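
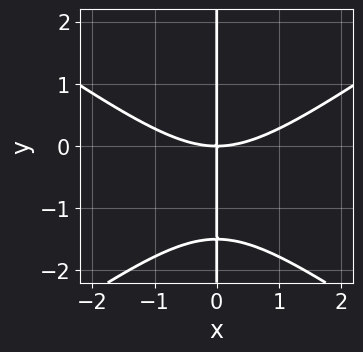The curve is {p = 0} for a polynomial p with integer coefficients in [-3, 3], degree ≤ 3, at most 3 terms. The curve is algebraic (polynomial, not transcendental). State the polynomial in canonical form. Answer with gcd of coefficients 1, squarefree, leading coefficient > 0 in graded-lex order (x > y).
Degree: a generic line meets the curve in up to 3 points, so deg p = 3.
From the visible intercepts: the visible y-axis segment lies entirely on the curve; one x-axis crossing is at x = 0.
Assembling these constraints gives the stated polynomial.

x^3 - 2*x*y^2 - 3*x*y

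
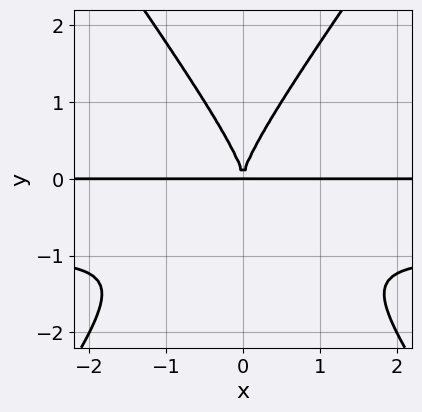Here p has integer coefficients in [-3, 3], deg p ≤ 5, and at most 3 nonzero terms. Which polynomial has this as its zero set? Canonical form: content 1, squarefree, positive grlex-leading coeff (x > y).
2*x^2*y^2 - y^4 + 2*x^2*y

(a) The degree is 4 — the shape is more complex than any degree-3 curve.
(b) Symmetries: it's symmetric under x → −x, forcing even powers of x.
(c) Against the integer gridlines: every point of the x-axis in the box is on the curve.
(d) These observations pin down the coefficients.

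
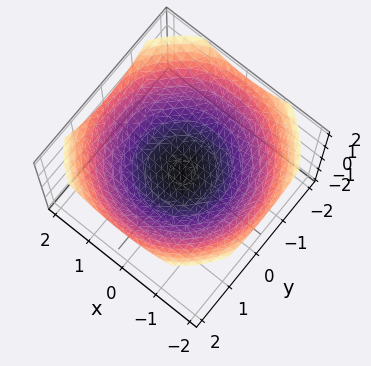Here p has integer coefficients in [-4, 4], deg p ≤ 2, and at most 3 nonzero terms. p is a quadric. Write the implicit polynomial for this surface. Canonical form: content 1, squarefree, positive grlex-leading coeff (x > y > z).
x^2 + y^2 - 3*z

1. The degree is 2 — a single bowl opening along one axis; a quadric.
2. Symmetries: every cross-section ⟂ z is a circle, so x, y appear only via x² + y².
3. From the visible intercepts: one z-axis crossing is at z = 0; it meets the x-axis at x = 0 (among the integer gridlines); it meets the y-axis at y = 0 (among the integer gridlines); a circular section at z = 1 has radius between 1 and 2.
4. Solving for integer coefficients yields p as stated.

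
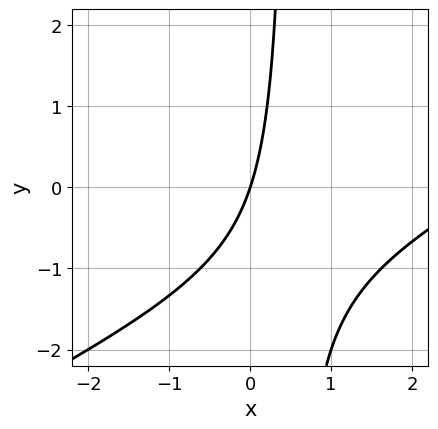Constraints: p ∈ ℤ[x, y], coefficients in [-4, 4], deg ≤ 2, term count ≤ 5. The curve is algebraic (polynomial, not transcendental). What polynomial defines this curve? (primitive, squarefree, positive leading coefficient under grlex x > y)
deg p = 2. No degree-1 curve has this shape.
Observable constraints: it crosses the x-axis at the gridline x = 0; it crosses the y-axis at the gridline y = 0.
These observations pin down the coefficients.

x^2 - 2*x*y - 3*x + y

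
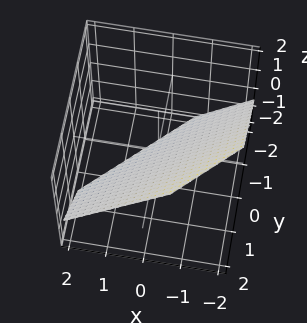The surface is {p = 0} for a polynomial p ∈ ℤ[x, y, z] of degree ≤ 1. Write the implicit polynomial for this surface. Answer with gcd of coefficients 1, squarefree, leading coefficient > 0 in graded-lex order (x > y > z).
3*x - 3*y + 3*z + 2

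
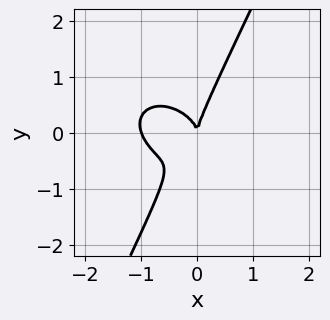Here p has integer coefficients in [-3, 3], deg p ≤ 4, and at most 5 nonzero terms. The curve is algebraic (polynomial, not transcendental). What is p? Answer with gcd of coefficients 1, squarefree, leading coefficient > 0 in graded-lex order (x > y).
3*x^3 + x^2*y + 3*x*y^2 - 2*y^3 + 3*x^2

deg p = 3.
From the axis intercepts and sections: among the integer gridlines, it crosses the x-axis at x ∈ {-1, 0}; one y-axis crossing is at y = 0.
Putting this together gives p.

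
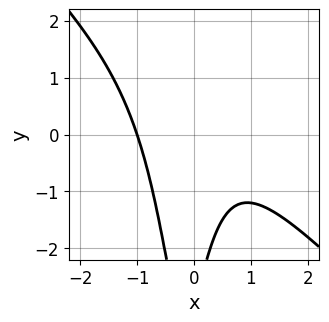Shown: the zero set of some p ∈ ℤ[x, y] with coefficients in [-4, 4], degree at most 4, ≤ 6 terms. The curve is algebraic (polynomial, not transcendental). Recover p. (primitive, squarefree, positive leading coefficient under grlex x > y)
First, deg p = 3. A generic line meets the curve in up to 3 points.
Next, reading off the gridlines: it crosses the x-axis at the gridline x = -1; it misses every integer gridline on the y-axis.
Finally, fitting integer coefficients to these (and the overall shape) gives p.

3*x^3 + 3*x^2*y + x*y + y + 3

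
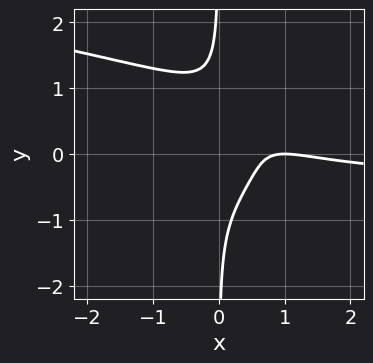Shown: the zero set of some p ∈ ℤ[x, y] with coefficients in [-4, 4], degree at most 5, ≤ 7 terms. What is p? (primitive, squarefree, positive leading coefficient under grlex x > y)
3*x*y^3 + 2*x^2*y + x^2 - 2*x + 1

(a) deg p = 4. The shape is more complex than any degree-3 curve.
(b) Observable constraints: the curve avoids every integer y-axis point in the box; it crosses the x-axis at the gridline x = 1.
(c) Matching integer coefficients to the picture gives p.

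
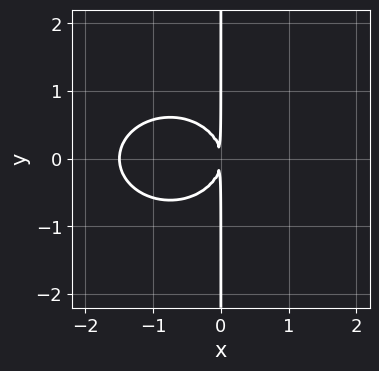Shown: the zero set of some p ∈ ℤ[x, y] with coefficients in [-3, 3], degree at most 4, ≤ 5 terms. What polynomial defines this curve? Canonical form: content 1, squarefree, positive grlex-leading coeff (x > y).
First, the degree is 3 — the shape is more complex than any degree-2 curve.
Next, symmetries: mirror symmetry y ↦ −y ⇒ only even powers of y.
Next, against the integer gridlines: every point of the y-axis in the box is on the curve.
Finally, matching integer coefficients to the picture gives p.

2*x^3 + 3*x*y^2 + 3*x^2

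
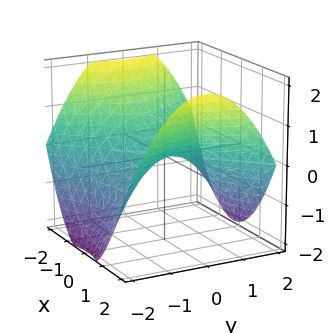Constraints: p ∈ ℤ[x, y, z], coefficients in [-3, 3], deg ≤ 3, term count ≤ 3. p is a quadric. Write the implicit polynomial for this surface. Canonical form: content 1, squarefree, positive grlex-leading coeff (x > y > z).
x^2 - y^2 - 2*z

(a) The degree is 2 — a hyperbolic paraboloid; a quadric.
(b) Symmetries: it's symmetric under y → −y, forcing even powers of y; mirror symmetry x ↦ −x ⇒ only even powers of x.
(c) Observable constraints: it crosses the y-axis at the gridline y = 0; it crosses the z-axis at the gridline z = 0; it meets the x-axis at x = 0 (among the integer gridlines).
(d) Fitting integer coefficients to these (and the overall shape) gives p.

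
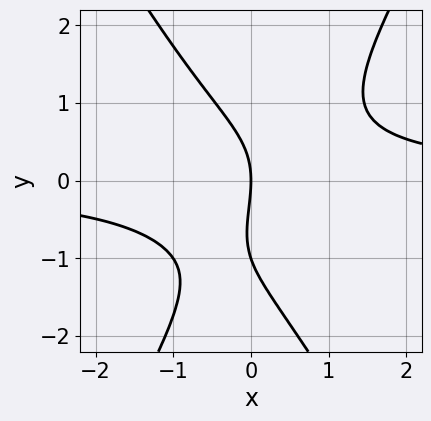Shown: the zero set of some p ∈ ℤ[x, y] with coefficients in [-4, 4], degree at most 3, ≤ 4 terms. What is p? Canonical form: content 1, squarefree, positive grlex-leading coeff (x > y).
3*x^2*y - y^3 - y^2 - 3*x

1. The degree is 3 — a generic line meets the curve in up to 3 points.
2. From the visible intercepts: it meets the x-axis at x = 0 (among the integer gridlines); the y-axis gridline crossings are at y ∈ {-1, 0}.
3. Fitting integer coefficients to these (and the overall shape) gives p.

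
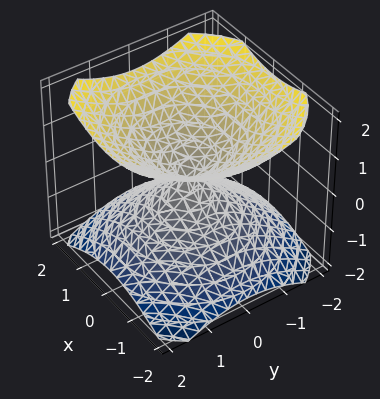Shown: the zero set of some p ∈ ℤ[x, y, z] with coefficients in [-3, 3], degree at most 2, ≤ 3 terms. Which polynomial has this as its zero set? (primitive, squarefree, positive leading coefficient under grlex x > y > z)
2*x^2 + 2*y^2 - 3*z^2

First, I count 2 distinct pieces.
Next, degree: a double cone through the origin; a quadric, so deg p = 2.
Next, symmetries: it's symmetric under z → −z, forcing even powers of z; the z-axis is an axis of rotation, so x and y enter only as x² + y².
Then, reading off the gridlines: a circular section at z = -1 has radius between 1 and 2; one y-axis crossing is at y = 0.
Finally, fitting integer coefficients to these (and the overall shape) gives p.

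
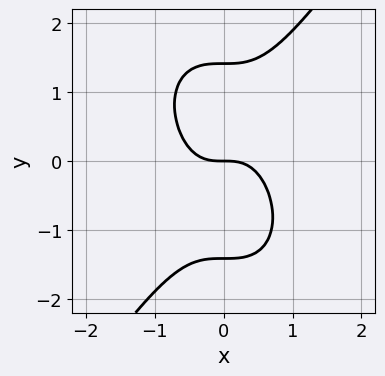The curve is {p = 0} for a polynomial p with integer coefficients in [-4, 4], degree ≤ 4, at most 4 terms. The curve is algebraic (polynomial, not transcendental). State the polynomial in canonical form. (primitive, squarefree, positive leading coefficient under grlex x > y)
3*x^3 - y^3 + 2*y

1. Degree: the shape is more complex than any degree-2 curve, so deg p = 3.
2. Checking where it meets the axes: it meets the x-axis at x = 0 (among the integer gridlines); it crosses the y-axis at the gridline y = 0.
3. Putting this together gives p.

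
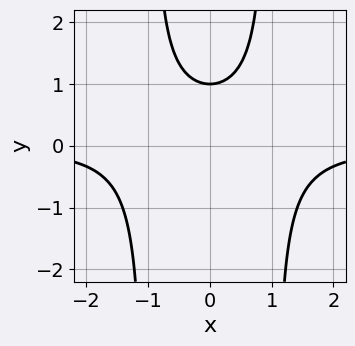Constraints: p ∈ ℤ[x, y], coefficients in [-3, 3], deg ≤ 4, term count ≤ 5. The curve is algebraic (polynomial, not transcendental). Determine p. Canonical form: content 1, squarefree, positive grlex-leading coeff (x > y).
(a) Degree: the shape is more complex than any degree-2 curve, so deg p = 3.
(b) Symmetries: it's symmetric under x → −x, forcing even powers of x.
(c) From the axis intercepts and sections: one y-axis crossing is at y = 1; no x-intercept at any integer in the box.
(d) Putting this together gives p.

x^2*y - y + 1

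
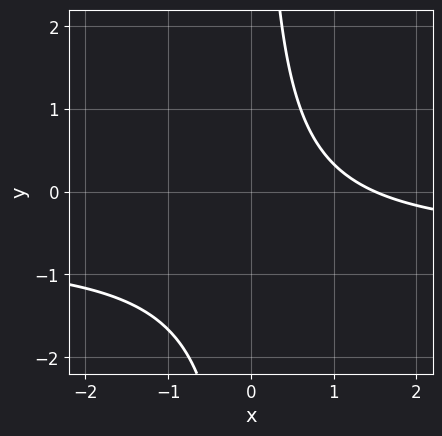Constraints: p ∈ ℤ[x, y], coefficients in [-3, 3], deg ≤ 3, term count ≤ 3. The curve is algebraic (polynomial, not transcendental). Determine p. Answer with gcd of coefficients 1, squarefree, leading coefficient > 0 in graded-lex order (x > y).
3*x*y + 2*x - 3

deg p = 2. The shape is more complex than any degree-1 curve.
Against the integer gridlines: the curve avoids every integer y-axis point in the box.
Matching integer coefficients to the picture gives p.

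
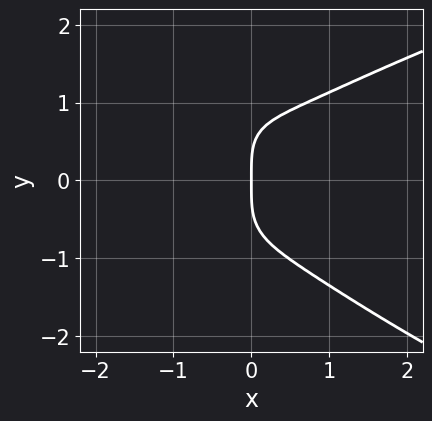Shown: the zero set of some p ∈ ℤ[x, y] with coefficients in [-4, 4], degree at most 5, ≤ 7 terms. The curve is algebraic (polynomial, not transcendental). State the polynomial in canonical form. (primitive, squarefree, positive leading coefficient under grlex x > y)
x^2*y^2 + x*y^3 + 2*y^4 - 3*x^3 - 3*x

(a) deg p = 4. No degree-3 curve has this shape.
(b) Against the integer gridlines: one y-axis crossing is at y = 0; it crosses the x-axis at the gridline x = 0.
(c) Matching integer coefficients to the picture gives p.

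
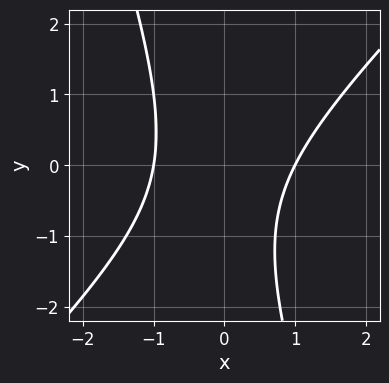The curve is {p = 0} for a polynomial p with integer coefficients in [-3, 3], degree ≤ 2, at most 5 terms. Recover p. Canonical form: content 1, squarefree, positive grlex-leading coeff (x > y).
3*x^2 - 2*x*y - y^2 - y - 3

First, degree: no degree-1 curve has this shape, so deg p = 2.
Then, observable constraints: it misses every integer gridline on the y-axis; among the integer gridlines, it crosses the x-axis at x ∈ {-1, 1}.
Finally, putting this together gives p.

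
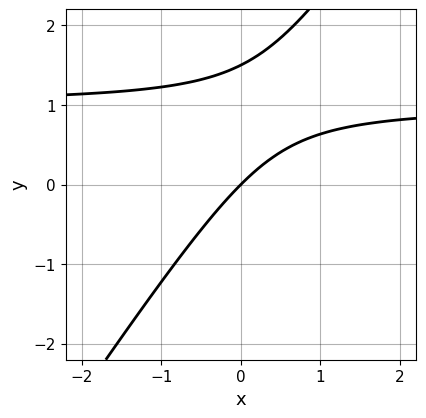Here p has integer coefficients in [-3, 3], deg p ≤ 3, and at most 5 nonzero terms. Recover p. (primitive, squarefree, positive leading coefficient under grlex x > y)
3*x*y - 2*y^2 - 3*x + 3*y

1. Degree: no degree-1 curve has this shape, so deg p = 2.
2. From the axis intercepts and sections: it crosses the y-axis at the gridline y = 0; it meets the x-axis at x = 0 (among the integer gridlines).
3. Assembling these constraints gives the stated polynomial.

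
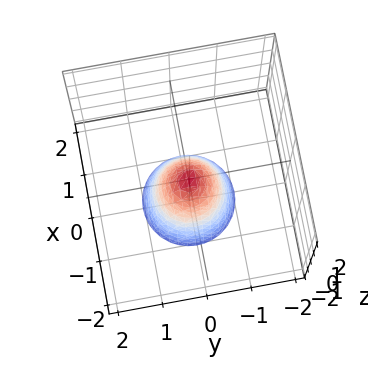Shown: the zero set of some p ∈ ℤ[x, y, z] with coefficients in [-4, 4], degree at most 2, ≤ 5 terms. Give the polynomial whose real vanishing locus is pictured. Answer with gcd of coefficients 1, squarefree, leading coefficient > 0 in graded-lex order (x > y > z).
1. Degree: a paraboloid; a quadric, so deg p = 2.
2. Symmetries: rotational symmetry about the z-axis ⇒ p depends on x, y only through x² + y².
3. Reading off the gridlines: it meets the x-axis at x = 0 (among the integer gridlines); it crosses the z-axis at the gridline z = 0; a circular section at z = -2 has radius exactly 1; it meets the y-axis at y = 0 (among the integer gridlines).
4. The integer polynomial consistent with all of this is the stated p.

2*x^2 + 2*y^2 + z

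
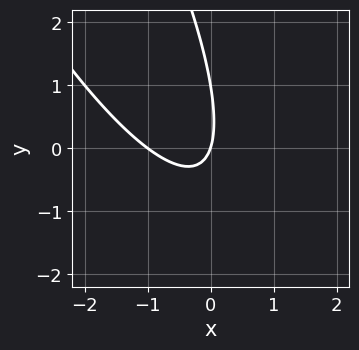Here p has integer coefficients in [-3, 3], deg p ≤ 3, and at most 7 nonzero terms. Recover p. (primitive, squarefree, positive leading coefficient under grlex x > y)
3*x^2 + 3*x*y + y^2 + 3*x - y

1. The degree is 2 — the shape is more complex than any degree-1 curve.
2. Reading off the gridlines: the y-axis gridline crossings are at y ∈ {0, 1}; among the integer gridlines, it crosses the x-axis at x ∈ {-1, 0}.
3. Fitting integer coefficients to these (and the overall shape) gives p.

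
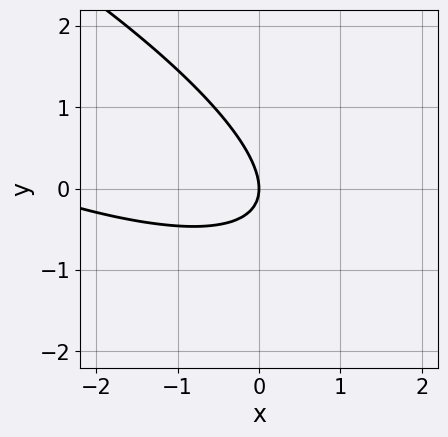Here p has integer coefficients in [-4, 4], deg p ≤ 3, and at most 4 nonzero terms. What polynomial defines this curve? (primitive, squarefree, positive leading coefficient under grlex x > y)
1. deg p = 2.
2. Checking where it meets the axes: it meets the y-axis at y = 0 (among the integer gridlines); one x-axis crossing is at x = 0.
3. The integer polynomial consistent with all of this is the stated p.

x^2 + 3*x*y + 3*y^2 + 3*x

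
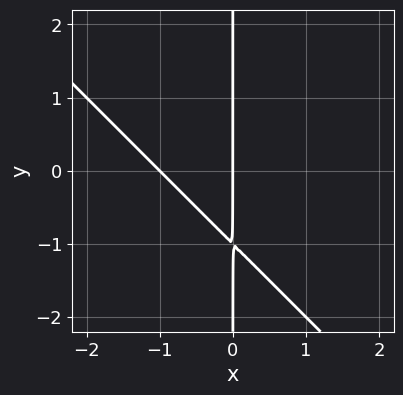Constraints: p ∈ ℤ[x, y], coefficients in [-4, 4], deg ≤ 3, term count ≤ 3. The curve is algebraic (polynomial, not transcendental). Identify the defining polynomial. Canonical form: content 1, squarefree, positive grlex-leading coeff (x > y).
(a) deg p = 2.
(b) Observable constraints: every point of the y-axis in the box is on the curve; among the integer gridlines, it crosses the x-axis at x ∈ {-1, 0}.
(c) These observations pin down the coefficients.

x^2 + x*y + x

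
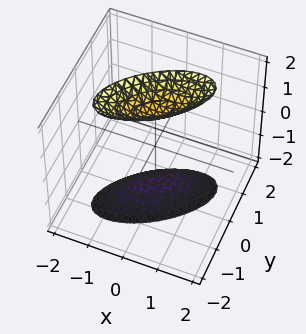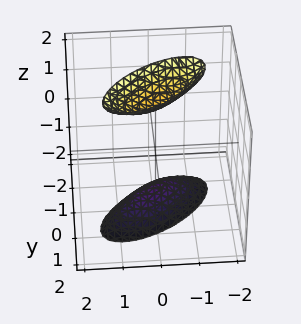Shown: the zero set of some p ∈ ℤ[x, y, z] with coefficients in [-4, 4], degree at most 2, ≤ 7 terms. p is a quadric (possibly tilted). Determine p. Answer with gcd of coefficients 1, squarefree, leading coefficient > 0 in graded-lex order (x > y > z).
1. The picture has 2 separate pieces.
2. Degree: no degree-1 surface has this shape, so deg p = 2.
3. Reading off the gridlines: it misses every integer gridline on the x-axis; it misses every integer gridline on the y-axis.
4. Assembling these constraints gives the stated polynomial.

2*x^2 - 3*x*y + 3*y^2 - z^2 + 2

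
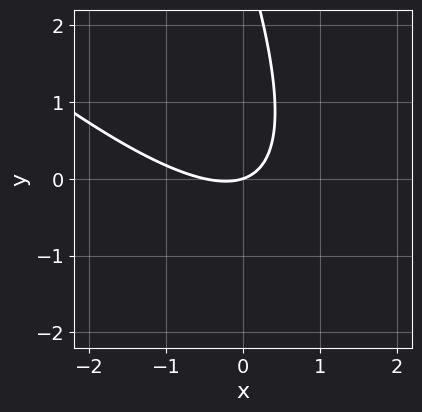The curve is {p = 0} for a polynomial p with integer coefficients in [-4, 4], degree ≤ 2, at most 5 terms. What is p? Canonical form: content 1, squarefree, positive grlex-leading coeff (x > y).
2*x^2 + 3*x*y + y^2 + x - 3*y

The degree is 2 — a generic line meets the curve in up to 2 points.
Checking where it meets the axes: it meets the x-axis at x = 0 (among the integer gridlines); it meets the y-axis at y = 0 (among the integer gridlines).
Matching integer coefficients to the picture gives p.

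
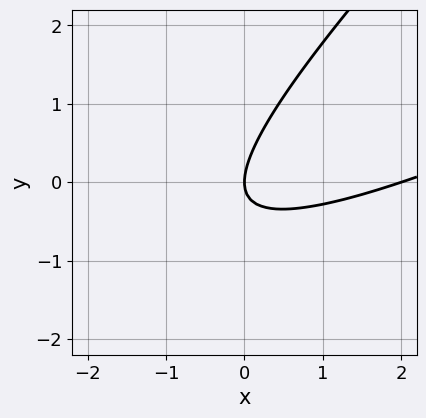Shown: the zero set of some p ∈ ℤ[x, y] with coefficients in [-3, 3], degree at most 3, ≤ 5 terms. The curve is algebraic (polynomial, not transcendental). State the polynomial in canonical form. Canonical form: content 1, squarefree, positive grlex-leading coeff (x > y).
The degree is 2 — a generic line meets the curve in up to 2 points.
Observable constraints: one y-axis crossing is at y = 0; the x-axis gridline crossings are at x ∈ {0, 2}.
Matching integer coefficients to the picture gives p.

x^2 - 3*x*y + 2*y^2 - 2*x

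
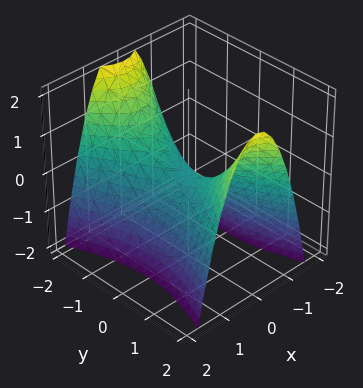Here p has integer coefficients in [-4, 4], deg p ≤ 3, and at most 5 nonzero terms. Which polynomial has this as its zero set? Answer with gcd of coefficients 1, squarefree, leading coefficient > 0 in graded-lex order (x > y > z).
3*x^2 - y^2 + 2*z

First, the degree is 2 — a saddle surface; a quadric.
Then, symmetries: it's symmetric under y → −y, forcing even powers of y; mirror symmetry x ↦ −x ⇒ only even powers of x.
Then, observable constraints: it crosses the z-axis at the gridline z = 0; one x-axis crossing is at x = 0; it crosses the y-axis at the gridline y = 0.
Finally, the integer polynomial consistent with all of this is the stated p.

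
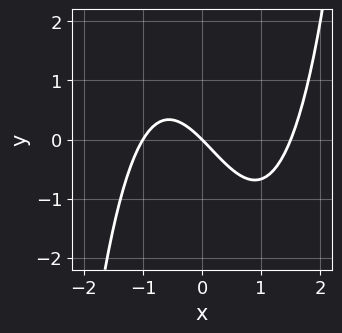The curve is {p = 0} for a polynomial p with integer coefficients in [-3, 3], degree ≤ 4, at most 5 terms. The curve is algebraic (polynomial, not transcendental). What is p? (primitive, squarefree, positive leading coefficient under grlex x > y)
The degree is 3 — a generic line meets the curve in up to 3 points.
From the visible intercepts: among the integer gridlines, it crosses the x-axis at x ∈ {-1, 0}; one y-axis crossing is at y = 0.
Matching integer coefficients to the picture gives p.

2*x^3 - x^2 - 3*x - 3*y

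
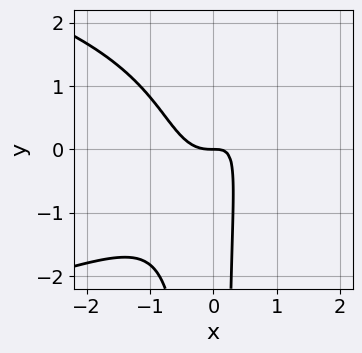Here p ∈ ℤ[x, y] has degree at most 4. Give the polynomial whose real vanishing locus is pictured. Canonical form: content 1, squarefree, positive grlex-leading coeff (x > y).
2*x^2*y^2 + 3*x^3 - x^2*y - 2*x*y + y

1. The degree is 4 — a generic line meets the curve in up to 4 points.
2. Checking where it meets the axes: it meets the y-axis at y = 0 (among the integer gridlines); one x-axis crossing is at x = 0.
3. These observations pin down the coefficients.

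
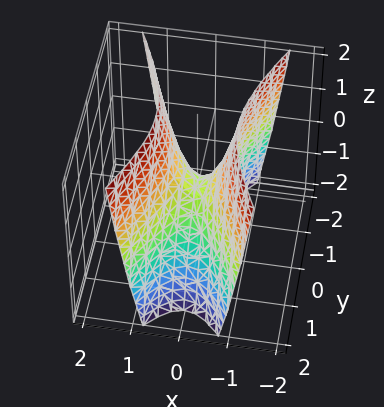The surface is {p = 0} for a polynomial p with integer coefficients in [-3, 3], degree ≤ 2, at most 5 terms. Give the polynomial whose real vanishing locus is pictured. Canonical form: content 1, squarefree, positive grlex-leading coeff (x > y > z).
3*x^2 - y^2 - z

1. The degree is 2 — a saddle surface; a quadric.
2. Symmetries: it's symmetric under x → −x, forcing even powers of x; the y ↦ −y reflection is a symmetry, so y appears only in even powers.
3. Checking where it meets the axes: it meets the z-axis at z = 0 (among the integer gridlines); one x-axis crossing is at x = 0; it crosses the y-axis at the gridline y = 0.
4. Together with the visible shape, these determine p as stated.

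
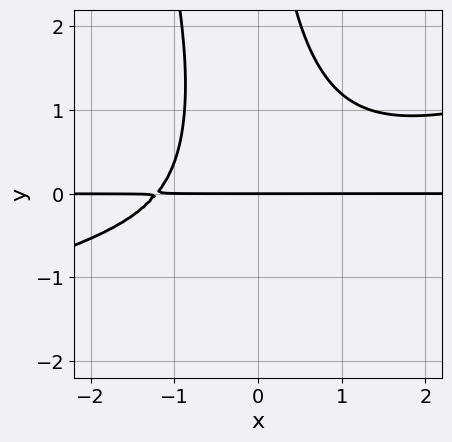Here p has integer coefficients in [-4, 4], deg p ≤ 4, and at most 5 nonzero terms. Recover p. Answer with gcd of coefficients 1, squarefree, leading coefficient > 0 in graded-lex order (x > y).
x^3*y - 3*x^2*y^2 - x*y^3 + x*y + 3*y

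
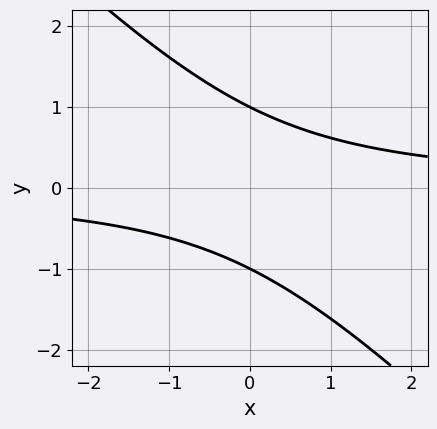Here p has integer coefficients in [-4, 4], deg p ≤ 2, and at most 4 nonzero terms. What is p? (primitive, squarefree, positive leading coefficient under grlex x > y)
1. Degree: no degree-1 curve has this shape, so deg p = 2.
2. From the visible intercepts: the y-axis gridline crossings are at y ∈ {-1, 1}; it misses every integer gridline on the x-axis.
3. Fitting integer coefficients to these (and the overall shape) gives p.

x*y + y^2 - 1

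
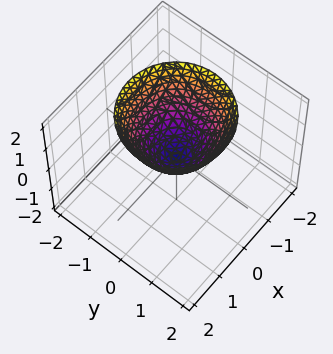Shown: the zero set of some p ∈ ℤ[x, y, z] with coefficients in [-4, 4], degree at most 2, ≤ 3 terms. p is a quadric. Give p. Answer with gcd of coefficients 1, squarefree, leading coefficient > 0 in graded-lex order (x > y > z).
x^2 + y^2 - z

Degree: a paraboloid; a quadric, so deg p = 2.
Symmetries: the surface is invariant under rotation about z: p = q(x² + y², z).
From the axis intercepts and sections: a circular section at z = 1 has radius exactly 1; one z-axis crossing is at z = 0; one x-axis crossing is at x = 0; it meets the y-axis at y = 0 (among the integer gridlines).
Matching integer coefficients to the picture gives p.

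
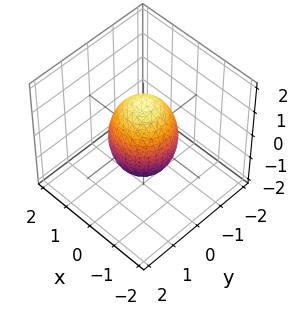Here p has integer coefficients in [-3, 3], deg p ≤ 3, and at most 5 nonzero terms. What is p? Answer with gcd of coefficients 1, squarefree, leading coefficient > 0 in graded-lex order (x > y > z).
2*x^2 + 2*y^2 + z^2 - 2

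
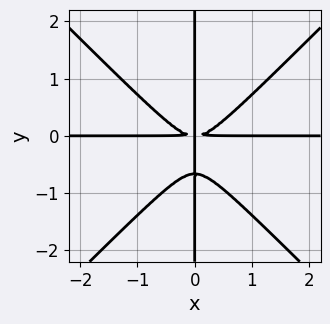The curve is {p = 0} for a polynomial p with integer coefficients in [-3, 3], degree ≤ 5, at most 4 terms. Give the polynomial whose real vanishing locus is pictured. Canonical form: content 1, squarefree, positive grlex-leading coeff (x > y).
The degree is 4 — a generic line meets the curve in up to 4 points.
Against the integer gridlines: the visible y-axis segment lies entirely on the curve; every point of the x-axis in the box is on the curve.
Solving for integer coefficients yields p as stated.

3*x^3*y - 3*x*y^3 - 2*x*y^2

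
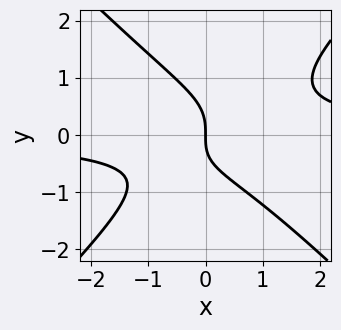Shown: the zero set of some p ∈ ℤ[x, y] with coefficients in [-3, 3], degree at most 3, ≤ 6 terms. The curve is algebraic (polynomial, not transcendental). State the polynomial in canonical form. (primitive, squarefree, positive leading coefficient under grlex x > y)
First, deg p = 3. A generic line meets the curve in up to 3 points.
Then, from the axis intercepts and sections: one x-axis crossing is at x = 0; it crosses the y-axis at the gridline y = 0.
Finally, together with the visible shape, these determine p as stated.

3*x^2*y - 3*y^3 - x*y - 3*x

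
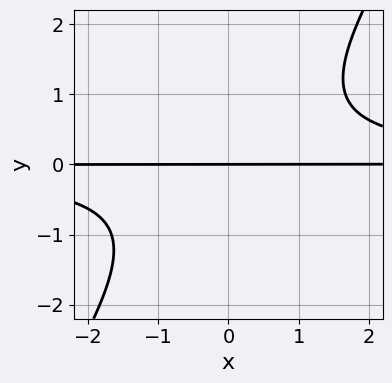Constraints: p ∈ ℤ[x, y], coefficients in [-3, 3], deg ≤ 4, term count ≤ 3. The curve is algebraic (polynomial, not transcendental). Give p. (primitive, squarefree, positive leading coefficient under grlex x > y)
3*x*y^2 - 2*y^3 - 3*y

(a) The degree is 3 — a generic line meets the curve in up to 3 points.
(b) Against the integer gridlines: it meets the y-axis at y = 0 (among the integer gridlines); the visible x-axis segment lies entirely on the curve.
(c) Solving for integer coefficients yields p as stated.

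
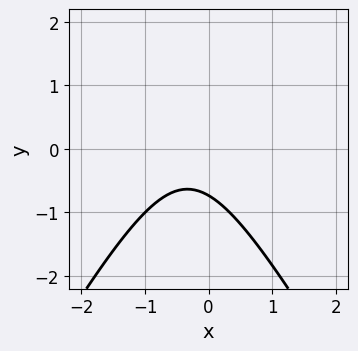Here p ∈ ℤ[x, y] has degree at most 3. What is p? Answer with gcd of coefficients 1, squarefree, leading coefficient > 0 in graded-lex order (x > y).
3*x^2 - y^2 + 2*x + 2*y + 2

(a) The degree is 2 — the shape is more complex than any degree-1 curve.
(b) Reading off the gridlines: it misses every integer gridline on the x-axis.
(c) Fitting integer coefficients to these (and the overall shape) gives p.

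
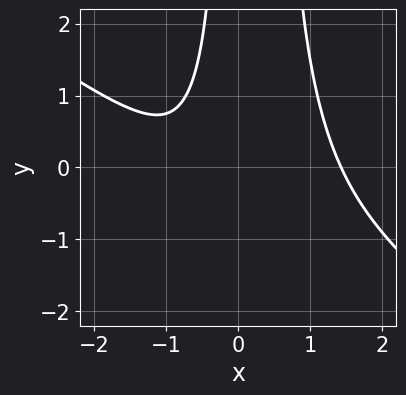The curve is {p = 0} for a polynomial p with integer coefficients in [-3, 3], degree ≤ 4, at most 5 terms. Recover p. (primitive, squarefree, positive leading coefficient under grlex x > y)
1. Degree: a generic line meets the curve in up to 3 points, so deg p = 3.
2. From the visible intercepts: the curve avoids every integer y-axis point in the box.
3. Together with the visible shape, these determine p as stated.

2*x^3 + 3*x^2*y - x*y - 2*x - 3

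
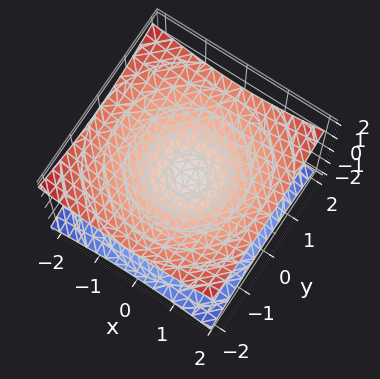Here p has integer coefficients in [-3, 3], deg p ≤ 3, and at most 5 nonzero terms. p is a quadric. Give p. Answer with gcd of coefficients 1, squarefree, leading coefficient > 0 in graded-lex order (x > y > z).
x^2 + y^2 - 3*z^2

First, deg p = 2. Two nappes meeting at a single point; a quadric.
Then, by symmetry, the z-axis is an axis of rotation, so x and y enter only as x² + y²; the z ↦ −z reflection is a symmetry, so z appears only in even powers.
Then, observable constraints: one x-axis crossing is at x = 0; a circular section at z = 1 has radius between 1 and 2; it meets the z-axis at z = 0 (among the integer gridlines).
Finally, putting this together gives p.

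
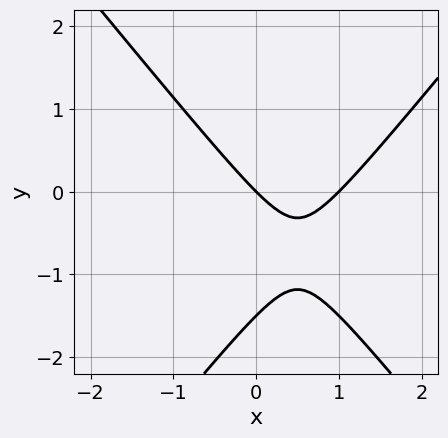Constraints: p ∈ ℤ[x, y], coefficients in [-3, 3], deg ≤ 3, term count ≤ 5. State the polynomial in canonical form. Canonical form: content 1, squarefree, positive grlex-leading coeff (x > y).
First, degree: the shape is more complex than any degree-1 curve, so deg p = 2.
Next, from the visible intercepts: it crosses the y-axis at the gridline y = 0; the x-axis gridline crossings are at x ∈ {0, 1}.
Finally, fitting integer coefficients to these (and the overall shape) gives p.

3*x^2 - 2*y^2 - 3*x - 3*y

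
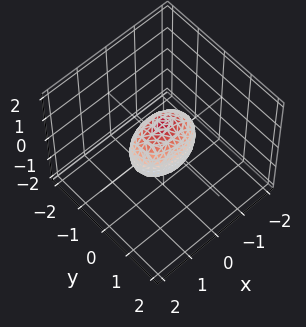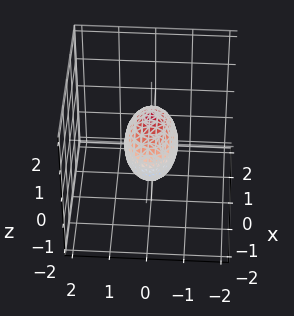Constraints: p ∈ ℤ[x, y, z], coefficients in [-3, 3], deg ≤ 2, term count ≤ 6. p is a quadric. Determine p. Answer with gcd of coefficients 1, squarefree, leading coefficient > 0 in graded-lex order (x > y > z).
First, degree: bounded and convex; a quadric, so deg p = 2.
Next, symmetries: it's symmetric under y → −y, forcing even powers of y; the z ↦ −z reflection is a symmetry, so z appears only in even powers; mirror symmetry x ↦ −x ⇒ only even powers of x.
Then, from the visible intercepts: among the integer gridlines, it crosses the z-axis at z ∈ {-1, 1}; among the integer gridlines, it crosses the x-axis at x ∈ {-1, 1}.
Finally, matching integer coefficients to the picture gives p.

x^2 + 2*y^2 + z^2 - 1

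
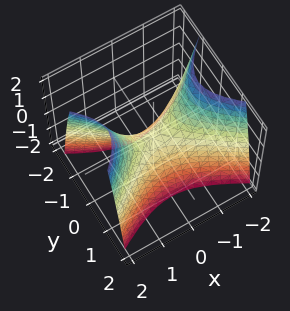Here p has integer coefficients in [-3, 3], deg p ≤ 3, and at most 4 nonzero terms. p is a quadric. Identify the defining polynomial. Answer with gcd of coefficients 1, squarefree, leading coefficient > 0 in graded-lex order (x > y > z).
First, degree: a saddle surface; a quadric, so deg p = 2.
Then, symmetries: the x ↦ −x reflection is a symmetry, so x appears only in even powers; it's symmetric under y → −y, forcing even powers of y.
Then, against the integer gridlines: it meets the y-axis at y = 0 (among the integer gridlines); it meets the z-axis at z = 0 (among the integer gridlines); one x-axis crossing is at x = 0.
Finally, putting this together gives p.

x^2 - 2*y^2 - z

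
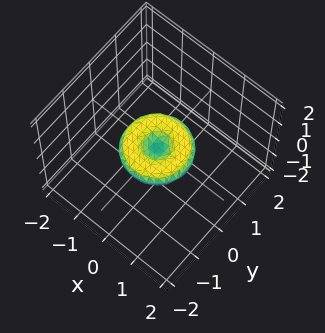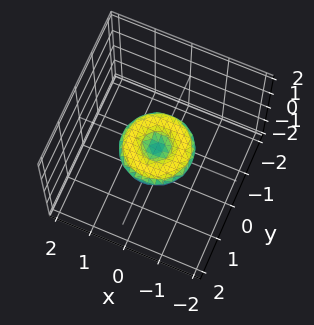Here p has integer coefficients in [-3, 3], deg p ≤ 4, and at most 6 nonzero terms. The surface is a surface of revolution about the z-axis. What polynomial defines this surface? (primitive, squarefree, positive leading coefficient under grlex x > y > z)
1. The degree is 4 — no degree-3 surface has this shape.
2. Symmetry: every cross-section ⟂ z is a circle, so x, y appear only via x² + y².
3. From the axis intercepts and sections: the x-axis gridline crossings are at x ∈ {-1, 0, 1}; one z-axis crossing is at z = 0; a circular section at z = 0 has radius exactly 1; the y-axis gridline crossings are at y ∈ {-1, 0, 1}.
4. The integer polynomial consistent with all of this is the stated p.

x^4 + 2*x^2*y^2 + y^4 - x^2 - y^2 + 3*z^2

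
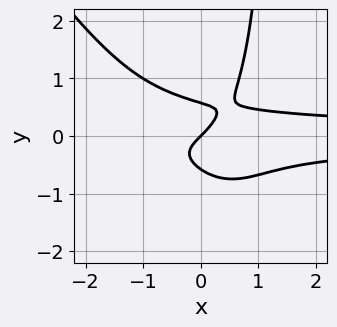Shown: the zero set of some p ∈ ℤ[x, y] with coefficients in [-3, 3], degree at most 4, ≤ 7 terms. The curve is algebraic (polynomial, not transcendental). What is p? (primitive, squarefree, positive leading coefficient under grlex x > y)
3*x^2*y^2 + 2*x*y^3 - 3*y^3 - x + y

Degree: no degree-3 curve has this shape, so deg p = 4.
Reading off the gridlines: it crosses the x-axis at the gridline x = 0; it meets the y-axis at y = 0 (among the integer gridlines).
These observations pin down the coefficients.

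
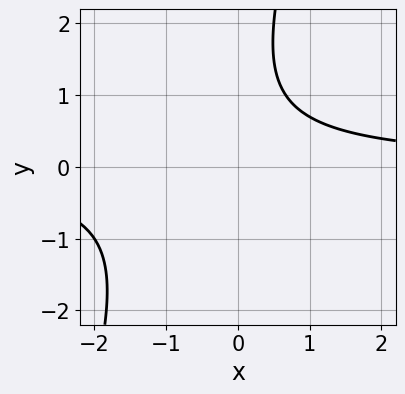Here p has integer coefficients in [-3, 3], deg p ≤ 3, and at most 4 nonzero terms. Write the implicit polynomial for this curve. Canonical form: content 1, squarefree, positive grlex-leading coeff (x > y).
3*x*y - y^2 + 2*y - 3

deg p = 2.
Reading off the gridlines: no x-intercept at any integer in the box; the curve avoids every integer y-axis point in the box.
The integer polynomial consistent with all of this is the stated p.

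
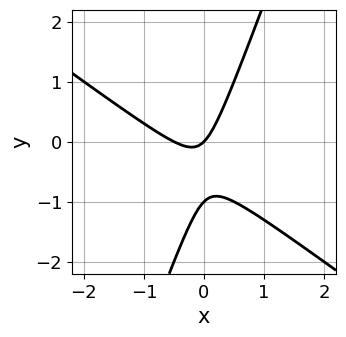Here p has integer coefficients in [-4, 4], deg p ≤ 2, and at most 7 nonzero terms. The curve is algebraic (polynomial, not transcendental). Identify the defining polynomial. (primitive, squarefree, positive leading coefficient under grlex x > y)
First, degree: no degree-1 curve has this shape, so deg p = 2.
Next, checking where it meets the axes: the y-axis gridline crossings are at y ∈ {-1, 0}; it meets the x-axis at x = 0 (among the integer gridlines).
Finally, assembling these constraints gives the stated polynomial.

2*x^2 + 2*x*y - y^2 + x - y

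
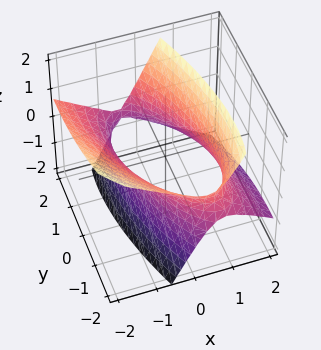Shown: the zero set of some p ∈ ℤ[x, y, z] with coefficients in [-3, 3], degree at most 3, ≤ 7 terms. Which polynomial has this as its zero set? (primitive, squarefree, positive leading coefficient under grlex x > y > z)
(a) deg p = 2. A generic line meets the surface in up to 2 points.
(b) Observable constraints: the x-axis gridline crossings are at x ∈ {-1, 1}; it misses every integer gridline on the z-axis.
(c) Matching integer coefficients to the picture gives p.

3*x^2 + 2*x*y + 3*x*z + y^2 - 2*z^2 - 3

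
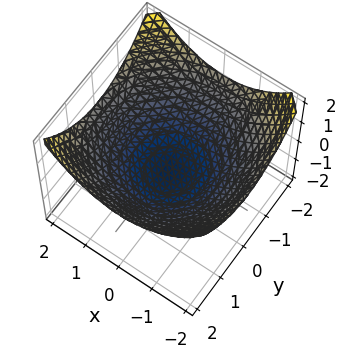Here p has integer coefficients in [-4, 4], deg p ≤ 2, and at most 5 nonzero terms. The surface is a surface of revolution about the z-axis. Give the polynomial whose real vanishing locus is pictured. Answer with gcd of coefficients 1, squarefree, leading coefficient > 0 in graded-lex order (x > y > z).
Degree: no degree-1 surface has this shape, so deg p = 2.
Symmetries: the z-axis is an axis of rotation, so x and y enter only as x² + y².
Observable constraints: a circular section at z = 0 has radius between 1 and 2.
These observations pin down the coefficients.

x^2 + y^2 - 3*z - 2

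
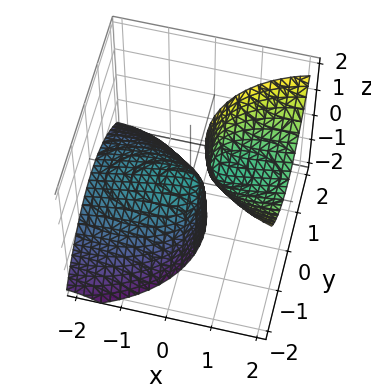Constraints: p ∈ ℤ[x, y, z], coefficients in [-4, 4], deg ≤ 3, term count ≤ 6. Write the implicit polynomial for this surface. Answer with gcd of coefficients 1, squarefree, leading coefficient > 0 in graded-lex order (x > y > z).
x^2 - 3*x*z + 2*y^2 + z

First, there are 2 components. They look like related sheets of one shape, so recover p as a whole.
Then, degree: the shape is more complex than any degree-1 surface, so deg p = 2.
Next, reading off the gridlines: one z-axis crossing is at z = 0; it crosses the x-axis at the gridline x = 0; it meets the y-axis at y = 0 (among the integer gridlines).
Finally, putting this together gives p.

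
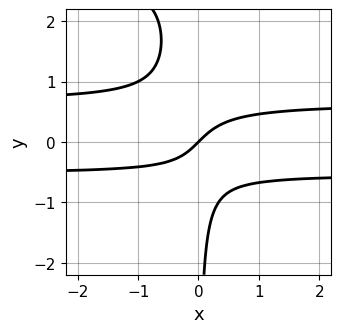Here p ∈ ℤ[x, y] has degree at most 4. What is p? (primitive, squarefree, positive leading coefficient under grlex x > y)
x*y^3 - 3*x*y^2 + x - y

1. deg p = 4.
2. From the axis intercepts and sections: it meets the y-axis at y = 0 (among the integer gridlines); it meets the x-axis at x = 0 (among the integer gridlines).
3. The integer polynomial consistent with all of this is the stated p.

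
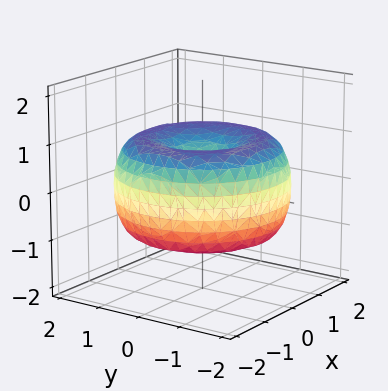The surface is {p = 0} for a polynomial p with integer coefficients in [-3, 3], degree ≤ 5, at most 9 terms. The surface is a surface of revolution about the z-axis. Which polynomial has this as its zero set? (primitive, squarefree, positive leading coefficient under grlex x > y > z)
x^4 + 2*x^2*y^2 + y^4 - 3*x^2 - 3*y^2 + 3*z^2 - 1

1. Degree: the shape is more complex than any degree-3 surface, so deg p = 4.
2. Symmetries: rotational symmetry about the z-axis ⇒ p depends on x, y only through x² + y².
3. Reading off the gridlines: a circular section at z = 1 has radius exactly 1.
4. Matching integer coefficients to the picture gives p.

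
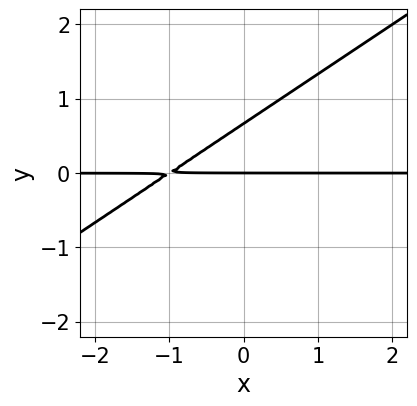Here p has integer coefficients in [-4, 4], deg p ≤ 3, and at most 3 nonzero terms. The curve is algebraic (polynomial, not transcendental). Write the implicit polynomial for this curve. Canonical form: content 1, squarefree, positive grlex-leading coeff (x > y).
1. deg p = 2.
2. Reading off the gridlines: it meets the y-axis at y = 0 (among the integer gridlines); every point of the x-axis in the box is on the curve.
3. The integer polynomial consistent with all of this is the stated p.

2*x*y - 3*y^2 + 2*y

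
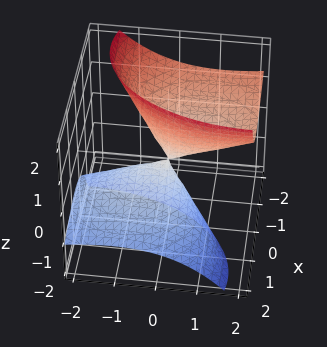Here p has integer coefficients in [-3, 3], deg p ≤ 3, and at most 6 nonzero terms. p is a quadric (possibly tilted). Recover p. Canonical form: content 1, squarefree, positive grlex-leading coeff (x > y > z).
2*x^2 + 3*x*z + y^2 - 2*y*z - z^2

First, the picture has 2 separate pieces. Treating them together as one polynomial.
Then, degree: a generic line meets the surface in up to 2 points, so deg p = 2.
Next, from the visible intercepts: it meets the x-axis at x = 0 (among the integer gridlines); it meets the y-axis at y = 0 (among the integer gridlines).
Finally, matching integer coefficients to the picture gives p.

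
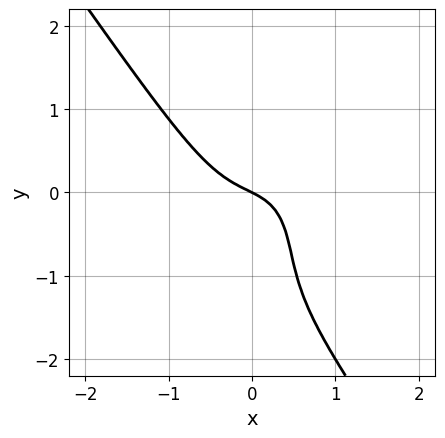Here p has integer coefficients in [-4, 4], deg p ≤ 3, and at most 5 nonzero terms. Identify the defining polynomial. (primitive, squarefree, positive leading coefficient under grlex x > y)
3*x^3 + y^3 + 2*y^2 + x + 2*y

1. The degree is 3 — the shape is more complex than any degree-2 curve.
2. From the axis intercepts and sections: one y-axis crossing is at y = 0; it crosses the x-axis at the gridline x = 0.
3. Together with the visible shape, these determine p as stated.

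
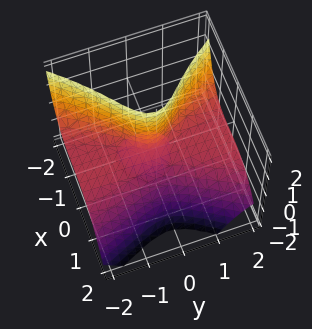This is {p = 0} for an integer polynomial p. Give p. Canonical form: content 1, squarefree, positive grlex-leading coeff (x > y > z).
1. The picture has 2 separate pieces.
2. The degree is 3 — no degree-2 surface has this shape.
3. Reading off the gridlines: the visible y-axis segment lies entirely on the surface; every point of the z-axis in the box is on the surface; one x-axis crossing is at x = 0.
4. The integer polynomial consistent with all of this is the stated p.

3*x^3 - x^2*y + 3*y^2*z + 3*x*z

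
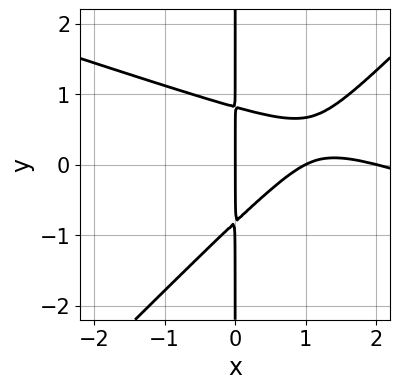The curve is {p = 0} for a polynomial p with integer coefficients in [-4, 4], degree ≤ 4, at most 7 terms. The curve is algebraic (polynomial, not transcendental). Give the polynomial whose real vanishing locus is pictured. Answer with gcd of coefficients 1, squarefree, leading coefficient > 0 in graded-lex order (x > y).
(a) deg p = 3. A generic line meets the curve in up to 3 points.
(b) Against the integer gridlines: the x-axis gridline crossings are at x ∈ {0, 1, 2}; the visible y-axis segment lies entirely on the curve.
(c) These observations pin down the coefficients.

x^3 + 2*x^2*y - 3*x*y^2 - 3*x^2 + 2*x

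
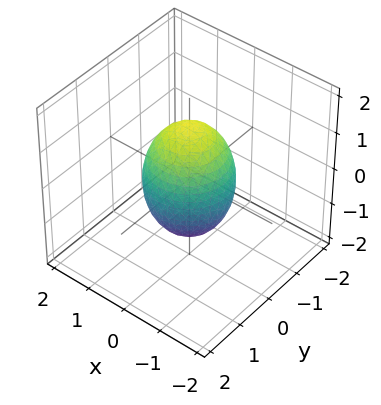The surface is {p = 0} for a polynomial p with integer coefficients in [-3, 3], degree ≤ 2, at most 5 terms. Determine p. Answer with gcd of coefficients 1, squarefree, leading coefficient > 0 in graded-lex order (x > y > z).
1. deg p = 2. The shape is more complex than any degree-1 surface.
2. By symmetry, every cross-section ⟂ z is a circle, so x, y appear only via x² + y².
3. From the axis intercepts and sections: among the integer gridlines, it crosses the y-axis at y ∈ {-1, 1}; a circular section at z = -1 has radius between 0 and 1; among the integer gridlines, it crosses the x-axis at x ∈ {-1, 1}.
4. Putting this together gives p.

2*x^2 + 2*y^2 + z^2 - 2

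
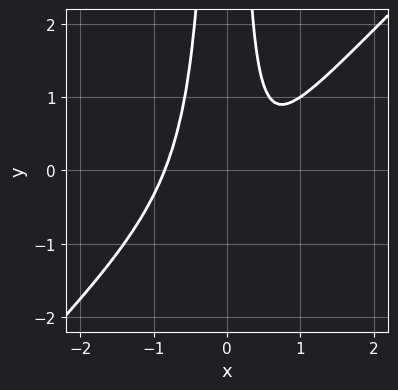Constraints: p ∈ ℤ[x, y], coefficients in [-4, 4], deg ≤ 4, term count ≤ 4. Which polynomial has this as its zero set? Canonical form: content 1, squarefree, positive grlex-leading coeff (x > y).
First, degree: no degree-2 curve has this shape, so deg p = 3.
Next, from the axis intercepts and sections: no y-intercept at any integer in the box.
Finally, putting this together gives p.

3*x^3 - 3*x^2*y - x + 1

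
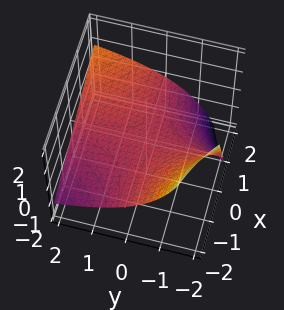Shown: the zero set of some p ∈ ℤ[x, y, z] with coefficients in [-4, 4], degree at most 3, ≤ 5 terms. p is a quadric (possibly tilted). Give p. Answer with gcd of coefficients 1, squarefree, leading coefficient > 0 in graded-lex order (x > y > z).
x*y - y*z - 3*z

First, degree: the shape is more complex than any degree-1 surface, so deg p = 2.
Next, from the visible intercepts: every point of the y-axis in the box is on the surface; it meets the z-axis at z = 0 (among the integer gridlines); the visible x-axis segment lies entirely on the surface.
Finally, matching integer coefficients to the picture gives p.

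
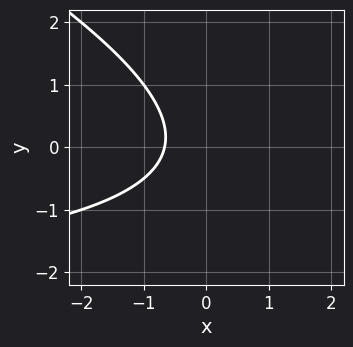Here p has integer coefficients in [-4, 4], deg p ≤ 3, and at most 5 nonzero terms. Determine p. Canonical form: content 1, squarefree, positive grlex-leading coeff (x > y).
Degree: a generic line meets the curve in up to 2 points, so deg p = 2.
Reading off the gridlines: it misses every integer gridline on the y-axis.
Matching integer coefficients to the picture gives p.

x*y + 2*y^2 + 3*x + 2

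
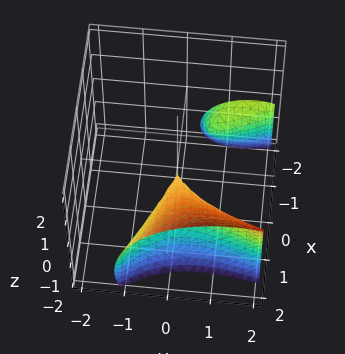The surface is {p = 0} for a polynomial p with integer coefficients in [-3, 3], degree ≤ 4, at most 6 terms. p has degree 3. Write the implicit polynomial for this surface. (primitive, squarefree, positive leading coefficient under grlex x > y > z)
x^3 + 2*x^2*y - 2*x^2*z - 3*y^2 - 3*z^2

I count 2 distinct pieces.
deg p = 3.
Observable constraints: one z-axis crossing is at z = 0; one x-axis crossing is at x = 0; it meets the y-axis at y = 0 (among the integer gridlines).
Matching integer coefficients to the picture gives p.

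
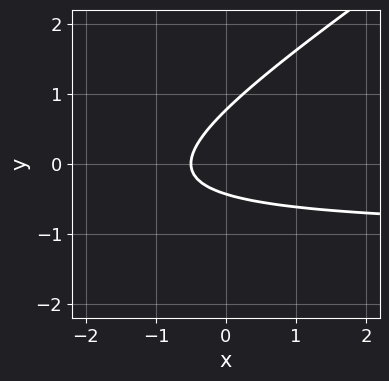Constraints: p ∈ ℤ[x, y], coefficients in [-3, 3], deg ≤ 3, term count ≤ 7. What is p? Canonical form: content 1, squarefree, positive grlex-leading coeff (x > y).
(a) The degree is 2 — a generic line meets the curve in up to 2 points.
(b) Matching integer coefficients to the picture gives p.

2*x*y - 3*y^2 + 2*x + y + 1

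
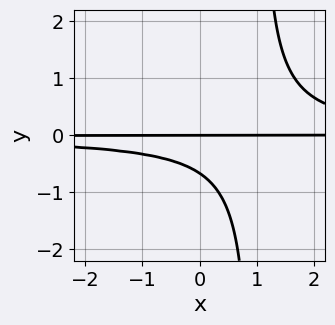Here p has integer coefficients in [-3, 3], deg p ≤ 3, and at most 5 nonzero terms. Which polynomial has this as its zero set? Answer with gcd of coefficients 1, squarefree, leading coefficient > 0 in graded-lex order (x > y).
3*x*y^2 - 3*y^2 - 2*y

(a) The degree is 3 — the shape is more complex than any degree-2 curve.
(b) From the axis intercepts and sections: one y-axis crossing is at y = 0; the visible x-axis segment lies entirely on the curve.
(c) Matching integer coefficients to the picture gives p.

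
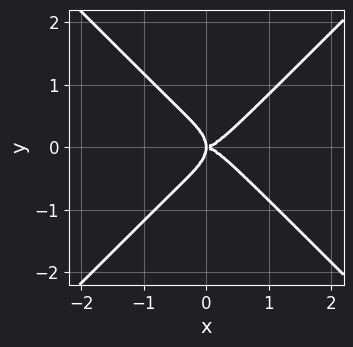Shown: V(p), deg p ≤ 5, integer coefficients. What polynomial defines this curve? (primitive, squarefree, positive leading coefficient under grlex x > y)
1. Degree: the shape is more complex than any degree-3 curve, so deg p = 4.
2. Symmetries: the y ↦ −y reflection is a symmetry, so y appears only in even powers.
3. Against the integer gridlines: it crosses the x-axis at the gridline x = 0; one y-axis crossing is at y = 0.
4. Fitting integer coefficients to these (and the overall shape) gives p.

3*x^4 - 3*y^4 - 2*x*y^2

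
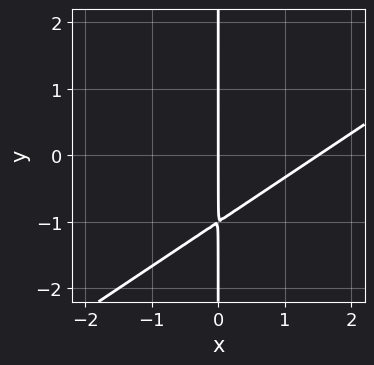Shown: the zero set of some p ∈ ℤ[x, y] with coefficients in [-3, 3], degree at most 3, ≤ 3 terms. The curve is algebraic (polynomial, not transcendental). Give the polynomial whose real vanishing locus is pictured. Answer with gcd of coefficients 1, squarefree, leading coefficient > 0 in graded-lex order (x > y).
1. deg p = 2. The shape is more complex than any degree-1 curve.
2. Checking where it meets the axes: every point of the y-axis in the box is on the curve; one x-axis crossing is at x = 0.
3. These observations pin down the coefficients.

2*x^2 - 3*x*y - 3*x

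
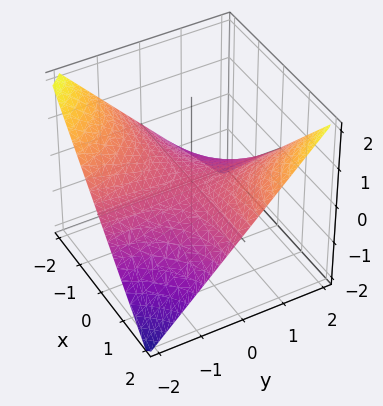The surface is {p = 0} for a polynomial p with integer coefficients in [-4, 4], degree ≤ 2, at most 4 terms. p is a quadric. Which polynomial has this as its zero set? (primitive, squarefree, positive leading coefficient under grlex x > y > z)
(a) Degree: a hyperbolic paraboloid; a quadric, so deg p = 2.
(b) Reading off the gridlines: it crosses the z-axis at the gridline z = 0; the visible x-axis segment lies entirely on the surface; every point of the y-axis in the box is on the surface.
(c) The integer polynomial consistent with all of this is the stated p.

x*y - 2*z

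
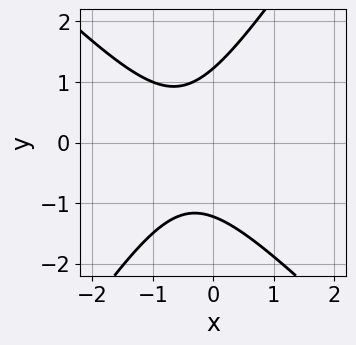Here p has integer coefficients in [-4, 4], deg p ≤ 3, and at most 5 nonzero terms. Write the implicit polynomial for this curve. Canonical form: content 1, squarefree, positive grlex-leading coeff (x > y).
(a) deg p = 2. No degree-1 curve has this shape.
(b) From the visible intercepts: no x-intercept at any integer in the box.
(c) Assembling these constraints gives the stated polynomial.

3*x^2 + x*y - 2*y^2 + 3*x + 3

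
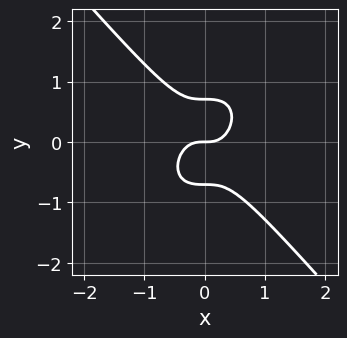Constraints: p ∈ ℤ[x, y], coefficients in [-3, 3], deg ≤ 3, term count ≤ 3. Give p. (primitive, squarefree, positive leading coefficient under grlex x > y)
1. The degree is 3 — the shape is more complex than any degree-2 curve.
2. From the visible intercepts: it meets the x-axis at x = 0 (among the integer gridlines); it meets the y-axis at y = 0 (among the integer gridlines).
3. Solving for integer coefficients yields p as stated.

3*x^3 + 2*y^3 - y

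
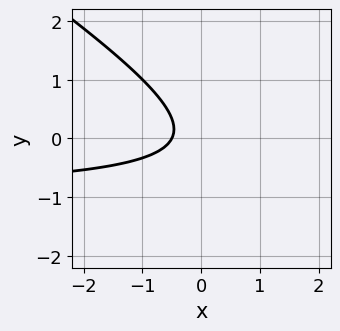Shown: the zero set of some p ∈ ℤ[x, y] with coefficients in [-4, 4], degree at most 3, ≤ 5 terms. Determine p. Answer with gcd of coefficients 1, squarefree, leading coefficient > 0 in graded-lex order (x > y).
The degree is 2 — a generic line meets the curve in up to 2 points.
Reading off the gridlines: no y-intercept at any integer in the box.
Putting this together gives p.

2*x*y + 3*y^2 + 2*x + 1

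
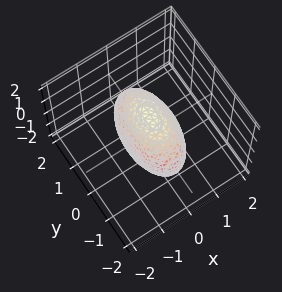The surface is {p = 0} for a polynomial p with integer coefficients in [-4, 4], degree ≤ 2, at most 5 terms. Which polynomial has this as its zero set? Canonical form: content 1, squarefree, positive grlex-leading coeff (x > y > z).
(a) The degree is 2 — a closed, bounded, convex surface; a quadric.
(b) Symmetries: the z ↦ −z reflection is a symmetry, so z appears only in even powers; mirror symmetry x ↦ −x ⇒ only even powers of x; it's symmetric under y → −y, forcing even powers of y.
(c) Fitting integer coefficients to these (and the overall shape) gives p.

3*x^2 + y^2 + z^2 - 2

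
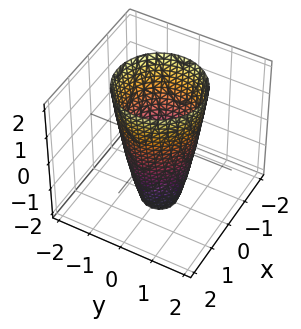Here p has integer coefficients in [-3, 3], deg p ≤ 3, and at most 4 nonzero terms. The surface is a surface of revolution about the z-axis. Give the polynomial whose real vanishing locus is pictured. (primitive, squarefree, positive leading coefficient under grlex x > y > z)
3*x^2 + 3*y^2 - z - 3

(a) deg p = 2. No degree-1 surface has this shape.
(b) By symmetry, the surface is invariant under rotation about z: p = q(x² + y², z).
(c) Reading off the gridlines: the x-axis gridline crossings are at x ∈ {-1, 1}; a circular section at z = 2 has radius between 1 and 2; the y-axis gridline crossings are at y ∈ {-1, 1}; it misses every integer gridline on the z-axis.
(d) Putting this together gives p.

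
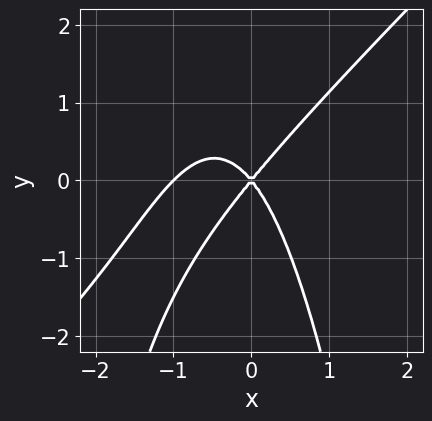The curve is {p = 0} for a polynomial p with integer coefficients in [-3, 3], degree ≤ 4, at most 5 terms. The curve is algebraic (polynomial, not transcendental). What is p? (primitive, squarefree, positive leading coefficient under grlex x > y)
3*x^3 - 3*x^2*y + 3*x^2 - 2*y^2

1. The degree is 3 — no degree-2 curve has this shape.
2. From the axis intercepts and sections: it meets the y-axis at y = 0 (among the integer gridlines); among the integer gridlines, it crosses the x-axis at x ∈ {-1, 0}.
3. These observations pin down the coefficients.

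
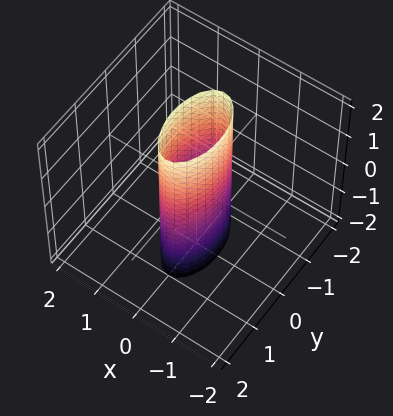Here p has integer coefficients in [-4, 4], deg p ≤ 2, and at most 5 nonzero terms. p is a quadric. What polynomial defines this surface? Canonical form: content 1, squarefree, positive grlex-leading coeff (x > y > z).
The degree is 2 — constant cross-section along one axis; a quadric.
Symmetries: the y ↦ −y reflection is a symmetry, so y appears only in even powers; it's symmetric under x → −x, forcing even powers of x; it's symmetric under z → −z, forcing even powers of z.
Observable constraints: no z-intercept at any integer in the box; among the integer gridlines, it crosses the y-axis at y ∈ {-1, 1}.
The integer polynomial consistent with all of this is the stated p.

3*x^2 + y^2 - 1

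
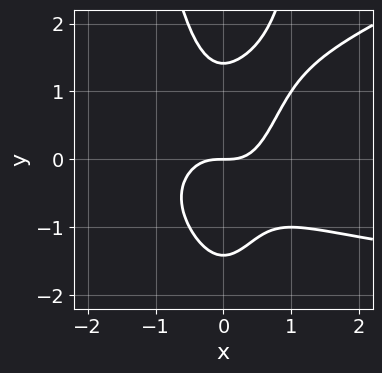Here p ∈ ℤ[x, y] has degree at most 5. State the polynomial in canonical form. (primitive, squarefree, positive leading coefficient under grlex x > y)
x^3*y - 3*x^2*y^2 + 3*x^3 + y^3 - 2*y

deg p = 4. The shape is more complex than any degree-3 curve.
Checking where it meets the axes: it crosses the y-axis at the gridline y = 0; it crosses the x-axis at the gridline x = 0.
Solving for integer coefficients yields p as stated.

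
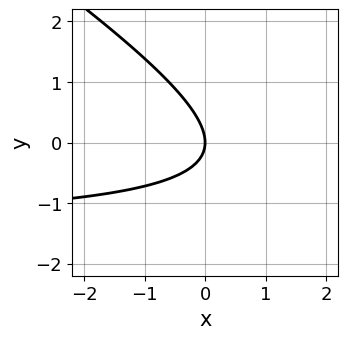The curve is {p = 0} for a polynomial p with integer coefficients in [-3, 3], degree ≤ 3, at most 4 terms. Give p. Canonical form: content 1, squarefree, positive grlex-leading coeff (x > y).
First, the degree is 2 — the shape is more complex than any degree-1 curve.
Then, against the integer gridlines: it crosses the y-axis at the gridline y = 0; it crosses the x-axis at the gridline x = 0.
Finally, matching integer coefficients to the picture gives p.

2*x*y + 3*y^2 + 3*x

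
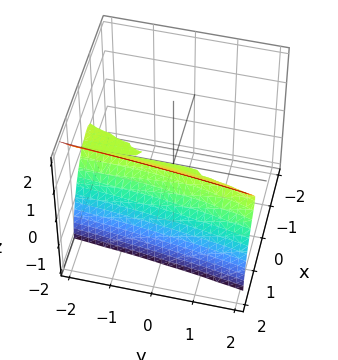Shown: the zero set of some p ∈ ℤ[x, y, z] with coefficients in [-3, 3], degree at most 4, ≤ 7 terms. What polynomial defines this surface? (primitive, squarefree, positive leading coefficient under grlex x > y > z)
First, the degree is 3 — no degree-2 surface has this shape.
Next, observable constraints: it crosses the x-axis at the gridline x = 0; every point of the y-axis in the box is on the surface; one z-axis crossing is at z = 0.
Finally, solving for integer coefficients yields p as stated.

3*x^3 - x^2*y - z^3 + x*z - 3*z^2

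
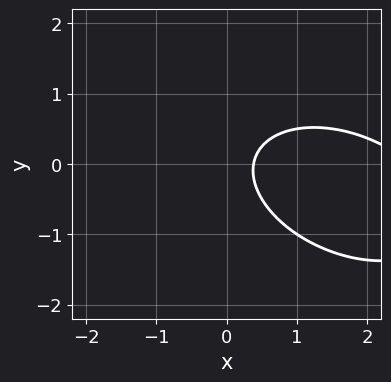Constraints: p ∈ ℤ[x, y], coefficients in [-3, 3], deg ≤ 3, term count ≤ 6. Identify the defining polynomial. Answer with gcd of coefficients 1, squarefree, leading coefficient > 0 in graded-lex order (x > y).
x^2 + x*y + 2*y^2 - 3*x + 1

(a) Degree: the shape is more complex than any degree-1 curve, so deg p = 2.
(b) Reading off the gridlines: no y-intercept at any integer in the box.
(c) The integer polynomial consistent with all of this is the stated p.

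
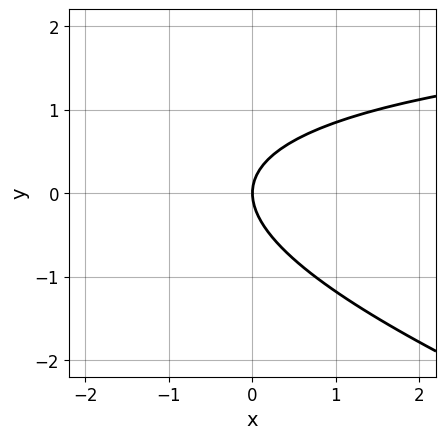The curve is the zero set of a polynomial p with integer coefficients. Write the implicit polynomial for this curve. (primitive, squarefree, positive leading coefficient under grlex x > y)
(a) The degree is 2 — a generic line meets the curve in up to 2 points.
(b) Reading off the gridlines: it meets the x-axis at x = 0 (among the integer gridlines); one y-axis crossing is at y = 0.
(c) Fitting integer coefficients to these (and the overall shape) gives p.

x*y + 3*y^2 - 3*x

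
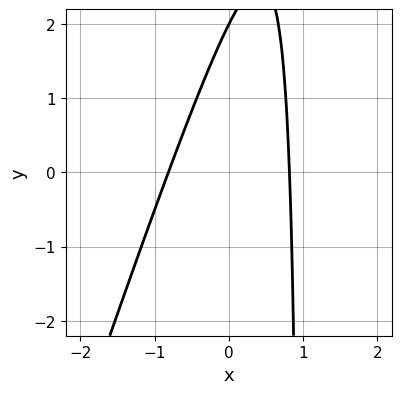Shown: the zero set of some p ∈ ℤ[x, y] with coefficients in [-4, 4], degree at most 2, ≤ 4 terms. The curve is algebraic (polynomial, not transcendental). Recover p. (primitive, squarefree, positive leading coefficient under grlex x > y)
3*x^2 - x*y + y - 2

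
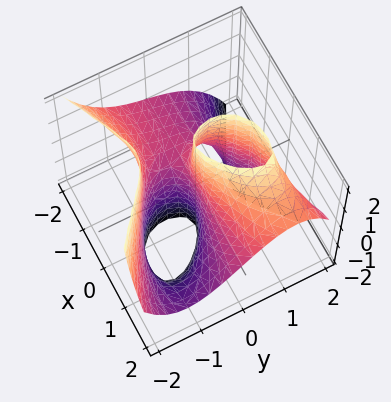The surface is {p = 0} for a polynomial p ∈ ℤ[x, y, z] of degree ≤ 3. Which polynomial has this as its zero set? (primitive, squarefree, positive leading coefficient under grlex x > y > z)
2*x^2*z + 2*y^3 - 3*x*y - 3*y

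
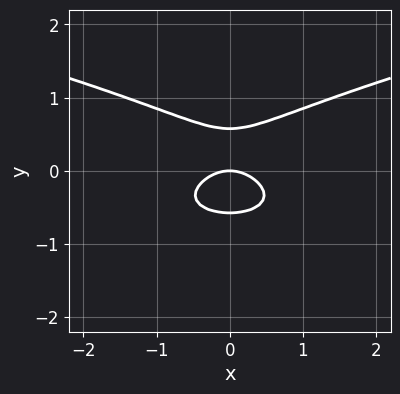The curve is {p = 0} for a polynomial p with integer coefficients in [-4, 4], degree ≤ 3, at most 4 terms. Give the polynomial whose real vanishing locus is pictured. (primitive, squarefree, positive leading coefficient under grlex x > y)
3*y^3 - x^2 - y

First, degree: a generic line meets the curve in up to 3 points, so deg p = 3.
Next, symmetries: mirror symmetry x ↦ −x ⇒ only even powers of x.
Next, observable constraints: it meets the y-axis at y = 0 (among the integer gridlines); it crosses the x-axis at the gridline x = 0.
Finally, these observations pin down the coefficients.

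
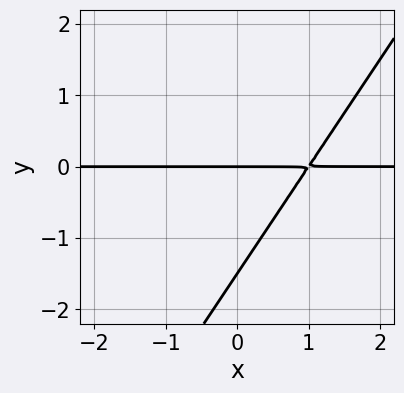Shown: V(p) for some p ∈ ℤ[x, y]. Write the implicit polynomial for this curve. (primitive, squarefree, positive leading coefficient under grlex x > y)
Degree: no degree-1 curve has this shape, so deg p = 2.
Checking where it meets the axes: the visible x-axis segment lies entirely on the curve; it meets the y-axis at y = 0 (among the integer gridlines).
These observations pin down the coefficients.

3*x*y - 2*y^2 - 3*y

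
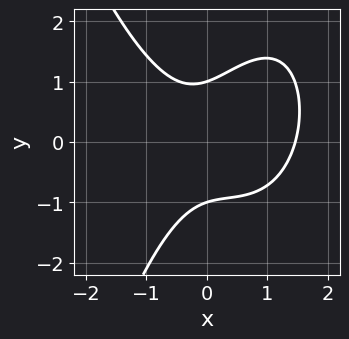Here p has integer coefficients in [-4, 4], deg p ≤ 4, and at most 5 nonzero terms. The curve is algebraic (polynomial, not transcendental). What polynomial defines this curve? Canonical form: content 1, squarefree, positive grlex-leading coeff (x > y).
3*x^3 - 3*x^2 - 2*x*y + 3*y^2 - 3

1. deg p = 3.
2. Reading off the gridlines: the y-axis gridline crossings are at y ∈ {-1, 1}.
3. Fitting integer coefficients to these (and the overall shape) gives p.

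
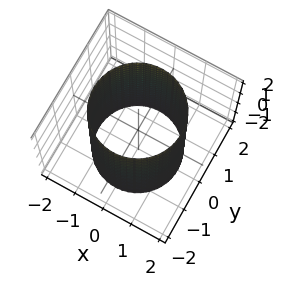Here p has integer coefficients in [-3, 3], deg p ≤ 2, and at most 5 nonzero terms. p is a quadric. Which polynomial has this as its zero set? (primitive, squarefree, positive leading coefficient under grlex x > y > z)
x^2 + y^2 - 2

The degree is 2 — constant cross-section along one axis; a quadric.
Symmetries: the z ↦ −z reflection is a symmetry, so z appears only in even powers; rotational symmetry about the z-axis ⇒ p depends on x, y only through x² + y².
Against the integer gridlines: a circular section at z = -2 has radius between 1 and 2; no z-intercept at any integer in the box.
These observations pin down the coefficients.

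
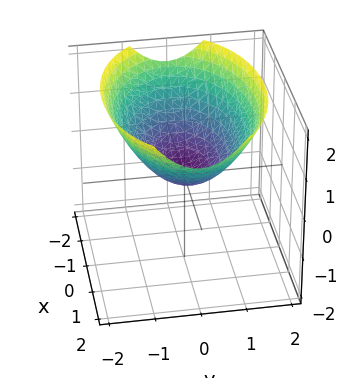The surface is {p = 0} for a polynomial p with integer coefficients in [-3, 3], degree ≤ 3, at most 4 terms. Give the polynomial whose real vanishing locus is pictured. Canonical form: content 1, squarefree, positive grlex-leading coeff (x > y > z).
x^2 + 2*y^2 - 3*z

1. Degree: a single bowl opening along one axis; a quadric, so deg p = 2.
2. Symmetries: the x ↦ −x reflection is a symmetry, so x appears only in even powers; it's symmetric under y → −y, forcing even powers of y.
3. Reading off the gridlines: one x-axis crossing is at x = 0; one y-axis crossing is at y = 0; it meets the z-axis at z = 0 (among the integer gridlines).
4. These observations pin down the coefficients.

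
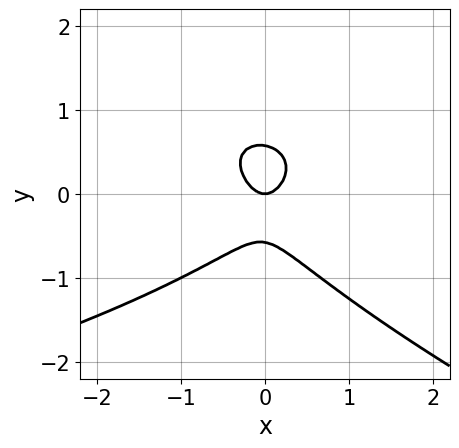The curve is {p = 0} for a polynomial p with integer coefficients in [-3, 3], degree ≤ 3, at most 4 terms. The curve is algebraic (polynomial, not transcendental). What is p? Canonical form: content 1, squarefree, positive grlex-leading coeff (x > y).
1. deg p = 3. A generic line meets the curve in up to 3 points.
2. From the axis intercepts and sections: it meets the x-axis at x = 0 (among the integer gridlines); it meets the y-axis at y = 0 (among the integer gridlines).
3. Fitting integer coefficients to these (and the overall shape) gives p.

x*y^2 + 3*y^3 + 3*x^2 - y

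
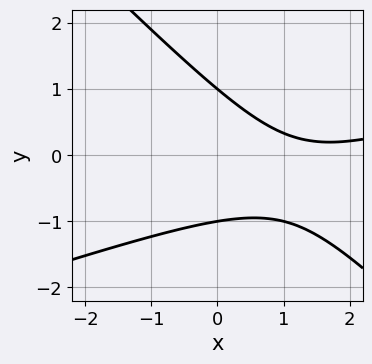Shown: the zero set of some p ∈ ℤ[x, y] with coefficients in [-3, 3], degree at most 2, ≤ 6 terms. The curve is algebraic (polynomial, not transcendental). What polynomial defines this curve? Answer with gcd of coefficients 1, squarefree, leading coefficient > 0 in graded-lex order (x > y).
Degree: a generic line meets the curve in up to 2 points, so deg p = 2.
Observable constraints: the y-axis gridline crossings are at y ∈ {-1, 1}; the curve avoids every integer x-axis point in the box.
Solving for integer coefficients yields p as stated.

x^2 - 2*x*y - 3*y^2 - 3*x + 3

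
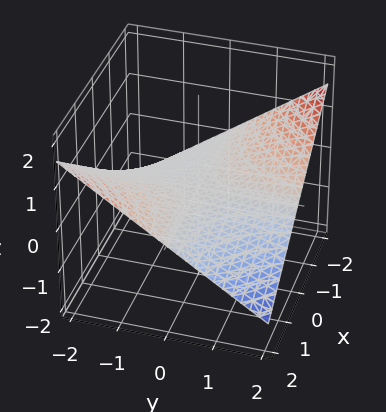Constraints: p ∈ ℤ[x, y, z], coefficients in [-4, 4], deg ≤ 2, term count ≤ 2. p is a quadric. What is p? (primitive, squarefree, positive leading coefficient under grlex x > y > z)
x*y + 3*z

The degree is 2 — a hyperbolic paraboloid; a quadric.
Reading off the gridlines: every point of the x-axis in the box is on the surface; it meets the z-axis at z = 0 (among the integer gridlines).
The integer polynomial consistent with all of this is the stated p. Check: (0, -2, 0) on the y-axis lies on the surface, and p(0, -2, 0) = 0. ✓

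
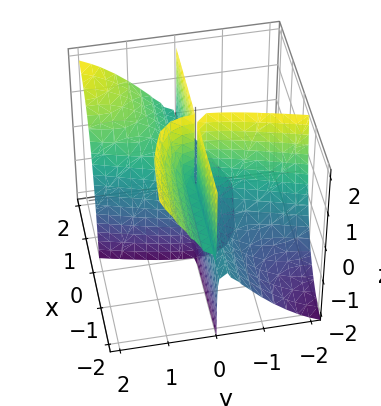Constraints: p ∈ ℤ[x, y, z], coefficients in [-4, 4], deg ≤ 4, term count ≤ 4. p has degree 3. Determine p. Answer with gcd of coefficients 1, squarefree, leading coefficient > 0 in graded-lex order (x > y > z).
(a) The picture has 2 separate pieces. Treating them together as one polynomial.
(b) The degree is 3 — the shape is more complex than any degree-2 surface.
(c) From the visible intercepts: every point of the z-axis in the box is on the surface; the visible x-axis segment lies entirely on the surface.
(d) Assembling these constraints gives the stated polynomial.

3*x*y^2 - 2*x*y*z - y^3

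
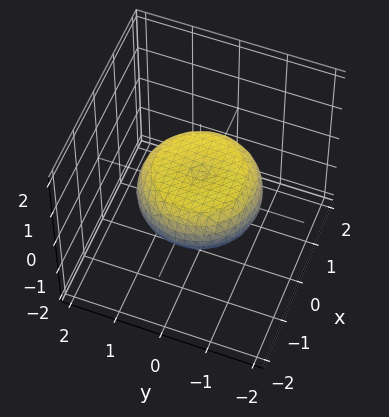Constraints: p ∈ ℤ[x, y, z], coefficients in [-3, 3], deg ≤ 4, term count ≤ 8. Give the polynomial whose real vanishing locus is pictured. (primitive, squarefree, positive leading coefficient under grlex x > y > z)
x^4 + 2*x^2*y^2 + y^4 - x^2 - y^2 + 3*z^2 - 1

First, the degree is 4 — no degree-3 surface has this shape.
Next, symmetry: the z-axis is an axis of rotation, so x and y enter only as x² + y².
Next, reading off the gridlines: a circular section at z = 0 has radius between 1 and 2.
Finally, together with the visible shape, these determine p as stated.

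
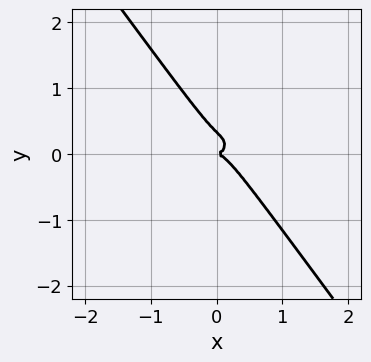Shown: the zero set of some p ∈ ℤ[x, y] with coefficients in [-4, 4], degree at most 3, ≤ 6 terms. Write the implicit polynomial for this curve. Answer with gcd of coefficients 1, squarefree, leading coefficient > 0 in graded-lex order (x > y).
2*x^3 + 3*x*y^2 + 3*y^3 - y^2

(a) The degree is 3 — a generic line meets the curve in up to 3 points.
(b) Checking where it meets the axes: one y-axis crossing is at y = 0; one x-axis crossing is at x = 0.
(c) Assembling these constraints gives the stated polynomial.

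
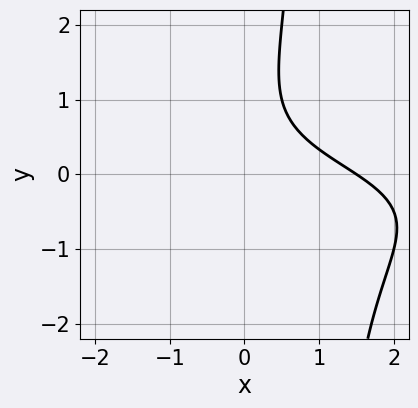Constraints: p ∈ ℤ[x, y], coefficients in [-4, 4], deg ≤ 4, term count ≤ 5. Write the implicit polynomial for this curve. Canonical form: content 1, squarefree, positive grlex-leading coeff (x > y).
2*x*y^2 - 2*y^2 + 2*x + 3*y - 3

1. deg p = 3. A generic line meets the curve in up to 3 points.
2. From the axis intercepts and sections: it misses every integer gridline on the y-axis.
3. Solving for integer coefficients yields p as stated.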